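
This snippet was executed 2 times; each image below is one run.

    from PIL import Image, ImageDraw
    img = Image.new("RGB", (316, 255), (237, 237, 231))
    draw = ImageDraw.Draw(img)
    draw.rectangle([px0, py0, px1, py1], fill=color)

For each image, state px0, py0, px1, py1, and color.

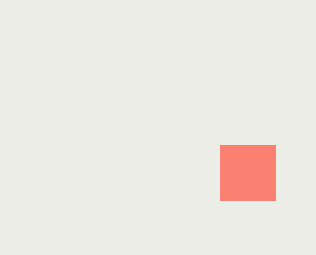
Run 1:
px0 = 220; py0 = 145; px1 = 275; py1 = 200; color = 'salmon'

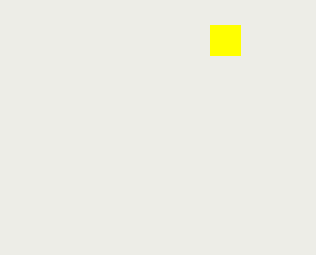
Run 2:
px0 = 210
py0 = 25
px1 = 240
py1 = 55
color = 'yellow'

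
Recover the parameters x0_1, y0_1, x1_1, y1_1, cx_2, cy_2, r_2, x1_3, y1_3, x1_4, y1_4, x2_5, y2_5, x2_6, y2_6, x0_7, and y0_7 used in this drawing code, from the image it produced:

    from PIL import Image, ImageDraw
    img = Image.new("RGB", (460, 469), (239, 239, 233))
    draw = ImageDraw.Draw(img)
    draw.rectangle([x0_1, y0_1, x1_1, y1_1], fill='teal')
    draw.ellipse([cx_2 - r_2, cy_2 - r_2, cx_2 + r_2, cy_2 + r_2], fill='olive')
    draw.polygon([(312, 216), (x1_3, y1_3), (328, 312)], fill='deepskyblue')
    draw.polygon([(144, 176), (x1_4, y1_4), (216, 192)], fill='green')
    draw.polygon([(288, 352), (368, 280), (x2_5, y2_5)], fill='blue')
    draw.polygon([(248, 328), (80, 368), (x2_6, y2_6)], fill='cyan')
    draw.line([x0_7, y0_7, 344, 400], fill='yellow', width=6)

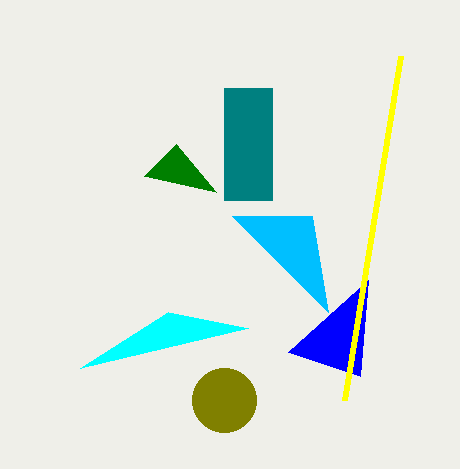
x0_1 = 224, y0_1 = 88, x1_1 = 272, y1_1 = 200, cx_2 = 224, cy_2 = 400, r_2 = 32, x1_3 = 232, y1_3 = 216, x1_4 = 176, y1_4 = 144, x2_5 = 360, y2_5 = 376, x2_6 = 168, y2_6 = 312, x0_7 = 400, y0_7 = 56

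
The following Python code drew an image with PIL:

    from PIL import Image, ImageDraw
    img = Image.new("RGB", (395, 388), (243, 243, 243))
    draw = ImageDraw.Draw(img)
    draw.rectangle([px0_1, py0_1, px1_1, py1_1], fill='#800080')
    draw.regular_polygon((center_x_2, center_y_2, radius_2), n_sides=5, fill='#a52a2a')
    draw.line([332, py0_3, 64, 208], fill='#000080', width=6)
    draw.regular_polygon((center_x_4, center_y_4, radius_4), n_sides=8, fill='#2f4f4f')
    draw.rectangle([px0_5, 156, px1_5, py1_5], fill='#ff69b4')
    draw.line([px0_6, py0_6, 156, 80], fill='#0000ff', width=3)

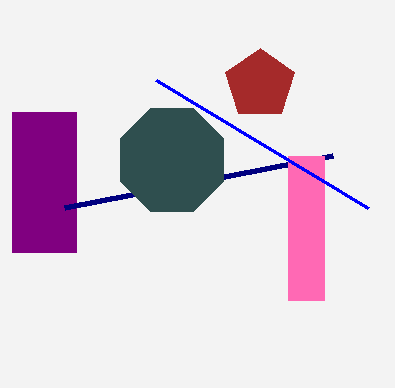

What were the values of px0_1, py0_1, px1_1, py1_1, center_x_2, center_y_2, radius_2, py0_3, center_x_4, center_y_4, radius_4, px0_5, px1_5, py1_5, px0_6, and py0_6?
px0_1 = 12, py0_1 = 112, px1_1 = 76, py1_1 = 252, center_x_2 = 260, center_y_2 = 84, radius_2 = 36, py0_3 = 156, center_x_4 = 172, center_y_4 = 160, radius_4 = 56, px0_5 = 288, px1_5 = 324, py1_5 = 300, px0_6 = 368, py0_6 = 208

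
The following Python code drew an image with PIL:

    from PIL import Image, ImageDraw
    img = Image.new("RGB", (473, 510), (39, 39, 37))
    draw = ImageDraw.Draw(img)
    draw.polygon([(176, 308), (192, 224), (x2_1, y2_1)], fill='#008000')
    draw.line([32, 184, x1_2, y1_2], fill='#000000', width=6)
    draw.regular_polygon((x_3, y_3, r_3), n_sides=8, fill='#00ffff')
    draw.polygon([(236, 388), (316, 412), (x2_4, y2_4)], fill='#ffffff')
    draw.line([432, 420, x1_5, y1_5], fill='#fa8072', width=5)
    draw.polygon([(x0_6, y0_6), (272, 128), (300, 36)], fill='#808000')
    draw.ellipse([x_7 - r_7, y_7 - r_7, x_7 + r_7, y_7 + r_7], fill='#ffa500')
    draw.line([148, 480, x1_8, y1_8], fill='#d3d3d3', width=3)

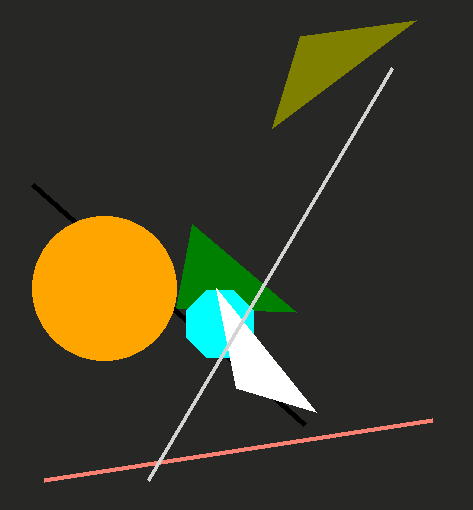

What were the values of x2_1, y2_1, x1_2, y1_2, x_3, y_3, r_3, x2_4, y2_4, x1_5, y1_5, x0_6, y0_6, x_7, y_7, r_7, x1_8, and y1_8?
x2_1 = 296, y2_1 = 312, x1_2 = 304, y1_2 = 424, x_3 = 220, y_3 = 324, r_3 = 36, x2_4 = 216, y2_4 = 288, x1_5 = 44, y1_5 = 480, x0_6 = 416, y0_6 = 20, x_7 = 104, y_7 = 288, r_7 = 72, x1_8 = 392, y1_8 = 68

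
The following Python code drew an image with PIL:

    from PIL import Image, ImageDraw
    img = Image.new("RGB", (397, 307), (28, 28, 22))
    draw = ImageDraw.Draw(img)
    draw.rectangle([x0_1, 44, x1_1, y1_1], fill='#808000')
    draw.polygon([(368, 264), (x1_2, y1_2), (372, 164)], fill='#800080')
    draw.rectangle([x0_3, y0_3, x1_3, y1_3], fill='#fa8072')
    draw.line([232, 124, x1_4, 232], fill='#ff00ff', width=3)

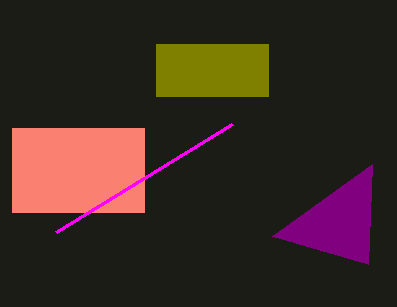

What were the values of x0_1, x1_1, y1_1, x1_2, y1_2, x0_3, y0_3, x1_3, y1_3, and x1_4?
x0_1 = 156, x1_1 = 268, y1_1 = 96, x1_2 = 272, y1_2 = 236, x0_3 = 12, y0_3 = 128, x1_3 = 144, y1_3 = 212, x1_4 = 56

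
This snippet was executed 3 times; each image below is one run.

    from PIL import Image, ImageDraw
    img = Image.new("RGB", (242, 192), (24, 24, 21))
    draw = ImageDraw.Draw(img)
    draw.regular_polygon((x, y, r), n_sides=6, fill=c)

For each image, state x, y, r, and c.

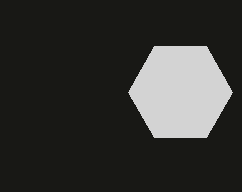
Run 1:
x = 180
y = 92
r = 52
c = 'lightgray'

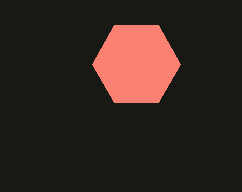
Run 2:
x = 136; y = 64; r = 44; c = 'salmon'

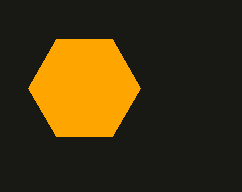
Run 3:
x = 84, y = 88, r = 56, c = 'orange'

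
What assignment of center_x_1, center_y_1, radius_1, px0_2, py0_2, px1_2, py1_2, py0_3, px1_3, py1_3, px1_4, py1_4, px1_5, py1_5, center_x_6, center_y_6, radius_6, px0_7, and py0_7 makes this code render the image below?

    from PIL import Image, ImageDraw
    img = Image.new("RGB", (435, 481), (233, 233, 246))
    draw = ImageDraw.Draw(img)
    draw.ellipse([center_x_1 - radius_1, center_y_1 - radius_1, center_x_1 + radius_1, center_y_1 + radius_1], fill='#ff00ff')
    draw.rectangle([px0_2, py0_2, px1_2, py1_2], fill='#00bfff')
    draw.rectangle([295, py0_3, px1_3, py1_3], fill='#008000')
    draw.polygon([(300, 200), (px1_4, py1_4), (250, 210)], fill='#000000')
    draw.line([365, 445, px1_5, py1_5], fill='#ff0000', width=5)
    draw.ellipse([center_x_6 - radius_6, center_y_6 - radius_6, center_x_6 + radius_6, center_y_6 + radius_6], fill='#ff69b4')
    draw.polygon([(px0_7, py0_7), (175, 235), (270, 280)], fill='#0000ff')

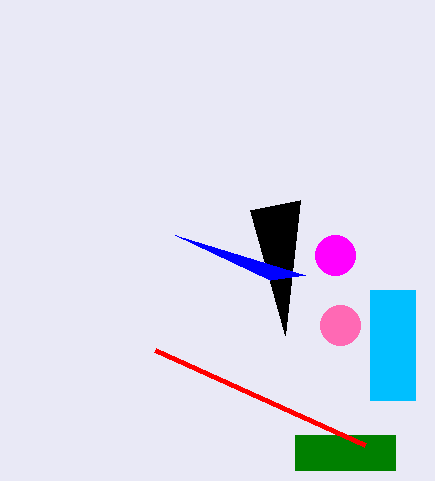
center_x_1 = 335
center_y_1 = 255
radius_1 = 20
px0_2 = 370
py0_2 = 290
px1_2 = 415
py1_2 = 400
py0_3 = 435
px1_3 = 395
py1_3 = 470
px1_4 = 285
py1_4 = 335
px1_5 = 155
py1_5 = 350
center_x_6 = 340
center_y_6 = 325
radius_6 = 20
px0_7 = 305
py0_7 = 275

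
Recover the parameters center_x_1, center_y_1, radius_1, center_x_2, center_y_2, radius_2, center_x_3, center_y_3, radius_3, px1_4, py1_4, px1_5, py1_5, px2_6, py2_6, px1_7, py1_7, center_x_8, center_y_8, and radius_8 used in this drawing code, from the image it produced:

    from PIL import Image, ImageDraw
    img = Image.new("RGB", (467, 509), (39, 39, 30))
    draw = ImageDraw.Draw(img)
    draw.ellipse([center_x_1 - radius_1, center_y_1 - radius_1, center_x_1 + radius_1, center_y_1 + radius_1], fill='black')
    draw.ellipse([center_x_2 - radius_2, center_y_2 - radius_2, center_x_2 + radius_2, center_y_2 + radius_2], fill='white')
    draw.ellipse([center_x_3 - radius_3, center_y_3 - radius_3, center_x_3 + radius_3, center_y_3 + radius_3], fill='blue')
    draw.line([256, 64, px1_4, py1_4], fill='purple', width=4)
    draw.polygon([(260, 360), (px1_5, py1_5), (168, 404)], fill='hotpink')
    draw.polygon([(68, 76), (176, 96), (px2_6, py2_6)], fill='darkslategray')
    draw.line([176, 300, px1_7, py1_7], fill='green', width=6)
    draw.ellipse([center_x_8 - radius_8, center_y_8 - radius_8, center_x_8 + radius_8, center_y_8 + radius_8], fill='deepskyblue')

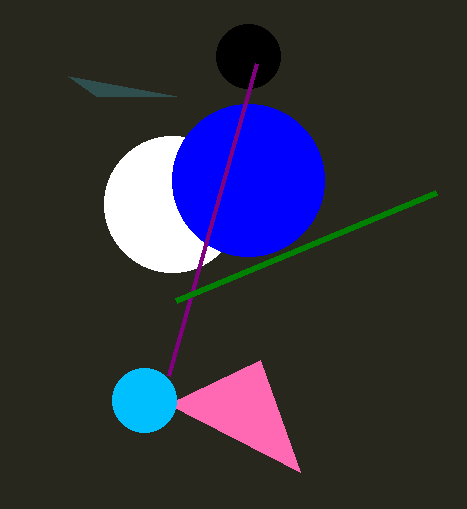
center_x_1 = 248; center_y_1 = 56; radius_1 = 32; center_x_2 = 172; center_y_2 = 204; radius_2 = 68; center_x_3 = 248; center_y_3 = 180; radius_3 = 76; px1_4 = 168; py1_4 = 376; px1_5 = 300; py1_5 = 472; px2_6 = 96; py2_6 = 96; px1_7 = 436; py1_7 = 192; center_x_8 = 144; center_y_8 = 400; radius_8 = 32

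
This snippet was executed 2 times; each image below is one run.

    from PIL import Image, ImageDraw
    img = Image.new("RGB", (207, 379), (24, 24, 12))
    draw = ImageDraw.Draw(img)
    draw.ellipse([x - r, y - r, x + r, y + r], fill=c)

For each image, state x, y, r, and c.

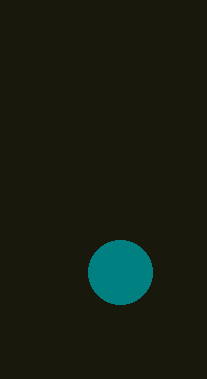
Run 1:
x = 120
y = 272
r = 32
c = 'teal'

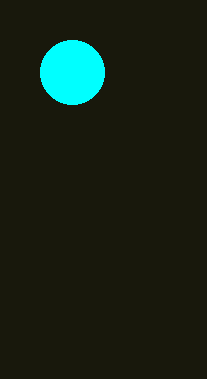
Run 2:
x = 72
y = 72
r = 32
c = 'cyan'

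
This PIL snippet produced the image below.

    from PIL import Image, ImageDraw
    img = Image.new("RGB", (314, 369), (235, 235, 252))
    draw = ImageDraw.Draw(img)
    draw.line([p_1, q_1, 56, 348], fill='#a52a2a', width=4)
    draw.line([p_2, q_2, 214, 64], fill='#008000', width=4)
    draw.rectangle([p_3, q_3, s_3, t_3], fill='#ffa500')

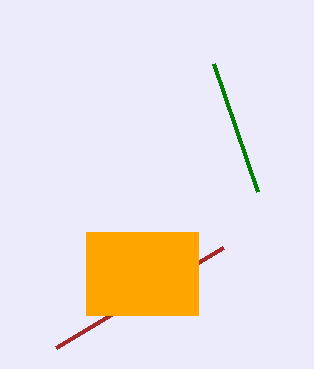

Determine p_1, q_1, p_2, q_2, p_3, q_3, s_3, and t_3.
p_1 = 223
q_1 = 248
p_2 = 258
q_2 = 192
p_3 = 86
q_3 = 232
s_3 = 198
t_3 = 315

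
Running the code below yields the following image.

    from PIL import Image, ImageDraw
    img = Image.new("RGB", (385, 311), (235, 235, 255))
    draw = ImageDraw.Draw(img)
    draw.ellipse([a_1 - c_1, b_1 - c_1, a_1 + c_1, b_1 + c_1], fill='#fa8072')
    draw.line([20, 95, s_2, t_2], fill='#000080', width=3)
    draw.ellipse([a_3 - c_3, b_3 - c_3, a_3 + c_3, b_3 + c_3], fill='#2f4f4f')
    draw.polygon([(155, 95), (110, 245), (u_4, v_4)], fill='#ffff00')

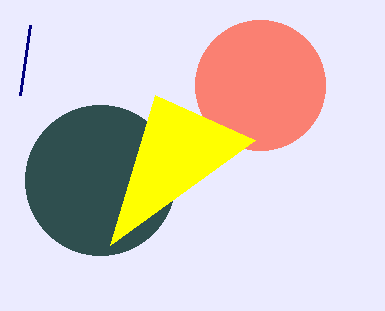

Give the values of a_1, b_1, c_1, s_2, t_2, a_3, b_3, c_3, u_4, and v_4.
a_1 = 260, b_1 = 85, c_1 = 65, s_2 = 30, t_2 = 25, a_3 = 100, b_3 = 180, c_3 = 75, u_4 = 255, v_4 = 140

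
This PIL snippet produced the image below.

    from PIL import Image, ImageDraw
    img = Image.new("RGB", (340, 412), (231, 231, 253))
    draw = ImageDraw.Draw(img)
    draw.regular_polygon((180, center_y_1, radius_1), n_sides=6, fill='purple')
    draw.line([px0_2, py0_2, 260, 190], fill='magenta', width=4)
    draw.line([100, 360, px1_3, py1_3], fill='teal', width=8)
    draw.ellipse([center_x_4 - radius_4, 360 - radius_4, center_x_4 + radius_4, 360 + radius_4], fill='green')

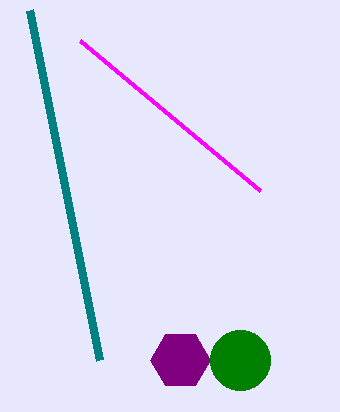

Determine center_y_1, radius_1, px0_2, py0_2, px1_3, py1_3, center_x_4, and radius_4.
center_y_1 = 360; radius_1 = 30; px0_2 = 80; py0_2 = 40; px1_3 = 30; py1_3 = 10; center_x_4 = 240; radius_4 = 30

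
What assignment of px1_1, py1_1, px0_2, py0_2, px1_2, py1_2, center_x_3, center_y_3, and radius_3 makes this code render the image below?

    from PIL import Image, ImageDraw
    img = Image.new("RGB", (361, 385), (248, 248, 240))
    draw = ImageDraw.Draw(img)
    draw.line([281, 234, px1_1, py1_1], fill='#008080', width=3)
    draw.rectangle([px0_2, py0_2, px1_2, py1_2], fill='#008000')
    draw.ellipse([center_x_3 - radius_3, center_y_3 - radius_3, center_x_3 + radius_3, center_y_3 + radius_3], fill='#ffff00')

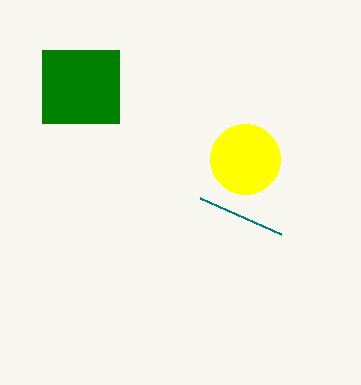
px1_1 = 200; py1_1 = 198; px0_2 = 42; py0_2 = 50; px1_2 = 119; py1_2 = 123; center_x_3 = 245; center_y_3 = 159; radius_3 = 35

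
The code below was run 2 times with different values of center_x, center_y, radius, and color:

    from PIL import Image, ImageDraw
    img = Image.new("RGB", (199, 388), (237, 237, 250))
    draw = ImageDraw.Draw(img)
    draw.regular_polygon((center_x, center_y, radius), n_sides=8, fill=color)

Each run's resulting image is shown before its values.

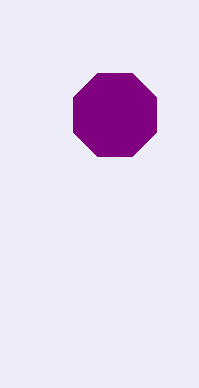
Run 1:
center_x = 115; center_y = 115; radius = 45; color = 'purple'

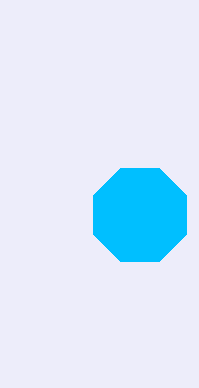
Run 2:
center_x = 140
center_y = 215
radius = 50
color = 'deepskyblue'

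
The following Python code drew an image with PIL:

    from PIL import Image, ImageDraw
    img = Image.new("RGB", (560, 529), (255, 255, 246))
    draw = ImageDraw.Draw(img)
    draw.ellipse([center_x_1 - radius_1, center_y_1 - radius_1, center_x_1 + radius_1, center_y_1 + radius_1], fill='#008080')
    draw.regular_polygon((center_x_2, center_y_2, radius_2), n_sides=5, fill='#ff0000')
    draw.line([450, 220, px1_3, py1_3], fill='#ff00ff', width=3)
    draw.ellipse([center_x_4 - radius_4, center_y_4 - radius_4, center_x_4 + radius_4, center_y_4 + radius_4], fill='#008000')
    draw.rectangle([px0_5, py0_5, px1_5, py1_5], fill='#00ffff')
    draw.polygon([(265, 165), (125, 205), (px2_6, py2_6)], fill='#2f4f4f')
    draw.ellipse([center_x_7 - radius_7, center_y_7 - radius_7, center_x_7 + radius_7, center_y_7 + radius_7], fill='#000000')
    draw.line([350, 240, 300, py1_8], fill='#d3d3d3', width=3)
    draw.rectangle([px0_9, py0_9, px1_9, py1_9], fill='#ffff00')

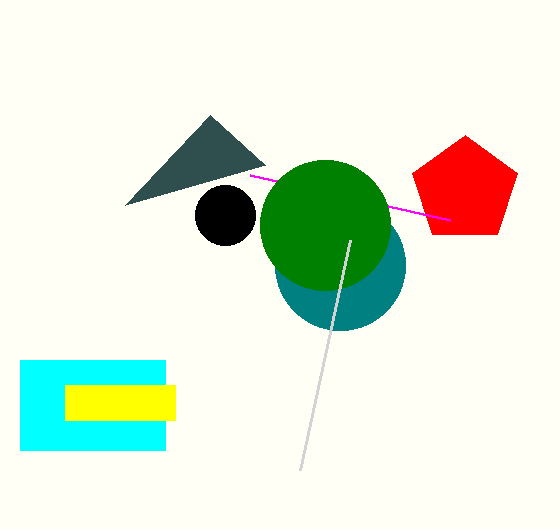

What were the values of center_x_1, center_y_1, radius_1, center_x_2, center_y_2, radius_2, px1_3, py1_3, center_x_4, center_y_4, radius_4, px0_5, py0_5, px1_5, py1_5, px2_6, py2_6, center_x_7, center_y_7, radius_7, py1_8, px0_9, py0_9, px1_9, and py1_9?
center_x_1 = 340
center_y_1 = 265
radius_1 = 65
center_x_2 = 465
center_y_2 = 190
radius_2 = 55
px1_3 = 250
py1_3 = 175
center_x_4 = 325
center_y_4 = 225
radius_4 = 65
px0_5 = 20
py0_5 = 360
px1_5 = 165
py1_5 = 450
px2_6 = 210
py2_6 = 115
center_x_7 = 225
center_y_7 = 215
radius_7 = 30
py1_8 = 470
px0_9 = 65
py0_9 = 385
px1_9 = 175
py1_9 = 420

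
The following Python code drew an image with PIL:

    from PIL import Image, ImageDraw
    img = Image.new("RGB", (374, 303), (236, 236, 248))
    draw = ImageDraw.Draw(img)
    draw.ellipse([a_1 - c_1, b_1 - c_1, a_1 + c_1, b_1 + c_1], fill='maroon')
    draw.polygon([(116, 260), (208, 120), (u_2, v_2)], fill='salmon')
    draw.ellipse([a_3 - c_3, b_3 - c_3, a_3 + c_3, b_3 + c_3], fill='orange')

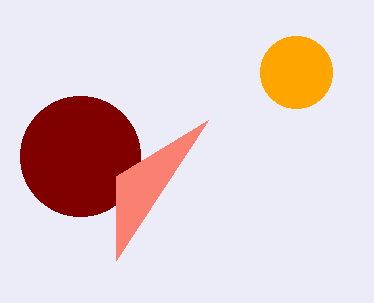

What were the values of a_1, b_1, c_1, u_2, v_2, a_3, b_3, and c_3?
a_1 = 80
b_1 = 156
c_1 = 60
u_2 = 116
v_2 = 176
a_3 = 296
b_3 = 72
c_3 = 36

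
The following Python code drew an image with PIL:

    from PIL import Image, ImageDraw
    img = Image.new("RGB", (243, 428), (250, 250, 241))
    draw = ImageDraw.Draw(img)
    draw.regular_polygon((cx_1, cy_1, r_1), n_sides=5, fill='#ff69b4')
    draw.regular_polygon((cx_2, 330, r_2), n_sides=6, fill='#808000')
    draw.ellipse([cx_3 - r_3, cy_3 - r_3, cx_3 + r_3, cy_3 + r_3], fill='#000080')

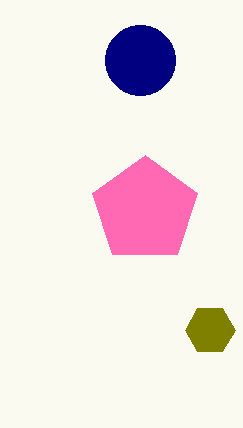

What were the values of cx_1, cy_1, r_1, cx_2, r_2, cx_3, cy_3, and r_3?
cx_1 = 145
cy_1 = 210
r_1 = 55
cx_2 = 210
r_2 = 25
cx_3 = 140
cy_3 = 60
r_3 = 35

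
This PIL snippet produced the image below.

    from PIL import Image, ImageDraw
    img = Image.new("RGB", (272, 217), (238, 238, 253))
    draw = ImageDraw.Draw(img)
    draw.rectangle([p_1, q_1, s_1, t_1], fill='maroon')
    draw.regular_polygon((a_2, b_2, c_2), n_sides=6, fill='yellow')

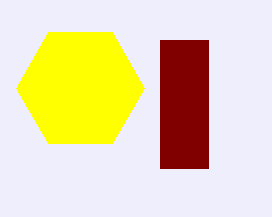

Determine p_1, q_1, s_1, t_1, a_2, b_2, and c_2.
p_1 = 160; q_1 = 40; s_1 = 208; t_1 = 168; a_2 = 80; b_2 = 88; c_2 = 64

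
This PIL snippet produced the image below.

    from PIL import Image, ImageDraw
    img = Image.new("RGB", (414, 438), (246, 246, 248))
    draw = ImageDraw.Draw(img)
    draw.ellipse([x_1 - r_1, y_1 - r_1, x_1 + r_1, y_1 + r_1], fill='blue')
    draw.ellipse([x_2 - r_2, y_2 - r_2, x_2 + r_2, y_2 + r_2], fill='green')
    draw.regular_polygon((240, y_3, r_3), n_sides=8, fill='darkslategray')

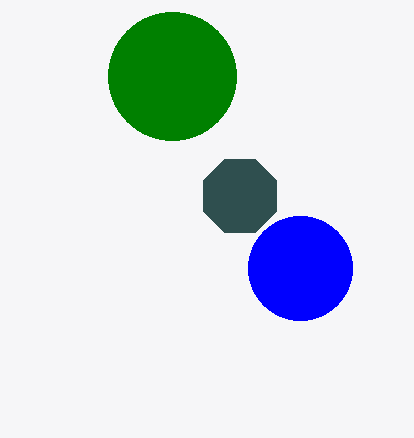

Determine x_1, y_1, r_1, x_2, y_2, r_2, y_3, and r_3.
x_1 = 300; y_1 = 268; r_1 = 52; x_2 = 172; y_2 = 76; r_2 = 64; y_3 = 196; r_3 = 40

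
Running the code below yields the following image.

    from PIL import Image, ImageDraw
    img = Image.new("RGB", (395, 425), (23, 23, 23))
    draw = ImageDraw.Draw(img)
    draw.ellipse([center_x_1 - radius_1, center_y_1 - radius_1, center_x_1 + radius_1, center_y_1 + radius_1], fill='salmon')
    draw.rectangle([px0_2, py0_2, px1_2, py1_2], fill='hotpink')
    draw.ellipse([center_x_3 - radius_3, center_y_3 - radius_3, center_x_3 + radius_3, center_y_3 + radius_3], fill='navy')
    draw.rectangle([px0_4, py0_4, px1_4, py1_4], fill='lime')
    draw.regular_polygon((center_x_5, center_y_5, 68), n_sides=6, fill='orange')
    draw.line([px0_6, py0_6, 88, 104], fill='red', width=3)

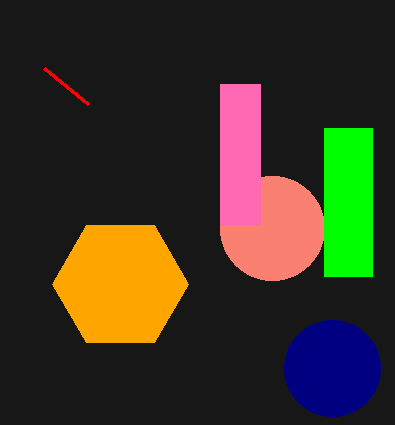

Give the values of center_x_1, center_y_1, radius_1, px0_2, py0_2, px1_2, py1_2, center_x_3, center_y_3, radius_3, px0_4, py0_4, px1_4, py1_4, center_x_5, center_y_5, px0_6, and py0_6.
center_x_1 = 272; center_y_1 = 228; radius_1 = 52; px0_2 = 220; py0_2 = 84; px1_2 = 260; py1_2 = 224; center_x_3 = 332; center_y_3 = 368; radius_3 = 48; px0_4 = 324; py0_4 = 128; px1_4 = 372; py1_4 = 276; center_x_5 = 120; center_y_5 = 284; px0_6 = 44; py0_6 = 68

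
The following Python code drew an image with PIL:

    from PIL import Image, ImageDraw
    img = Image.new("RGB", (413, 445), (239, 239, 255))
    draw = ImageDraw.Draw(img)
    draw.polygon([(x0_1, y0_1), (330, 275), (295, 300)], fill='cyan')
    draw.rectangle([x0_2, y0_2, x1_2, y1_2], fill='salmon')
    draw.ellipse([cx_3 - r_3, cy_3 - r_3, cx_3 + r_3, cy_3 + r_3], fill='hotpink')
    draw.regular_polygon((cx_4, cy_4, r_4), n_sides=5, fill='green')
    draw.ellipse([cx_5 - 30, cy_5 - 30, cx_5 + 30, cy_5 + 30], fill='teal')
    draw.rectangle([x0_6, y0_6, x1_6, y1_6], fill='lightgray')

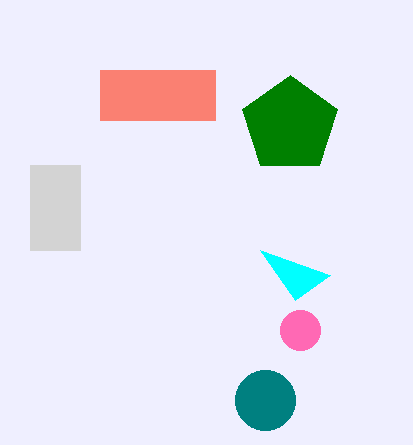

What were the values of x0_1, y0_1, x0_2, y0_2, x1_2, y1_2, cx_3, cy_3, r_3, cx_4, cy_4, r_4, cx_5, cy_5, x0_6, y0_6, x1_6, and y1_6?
x0_1 = 260, y0_1 = 250, x0_2 = 100, y0_2 = 70, x1_2 = 215, y1_2 = 120, cx_3 = 300, cy_3 = 330, r_3 = 20, cx_4 = 290, cy_4 = 125, r_4 = 50, cx_5 = 265, cy_5 = 400, x0_6 = 30, y0_6 = 165, x1_6 = 80, y1_6 = 250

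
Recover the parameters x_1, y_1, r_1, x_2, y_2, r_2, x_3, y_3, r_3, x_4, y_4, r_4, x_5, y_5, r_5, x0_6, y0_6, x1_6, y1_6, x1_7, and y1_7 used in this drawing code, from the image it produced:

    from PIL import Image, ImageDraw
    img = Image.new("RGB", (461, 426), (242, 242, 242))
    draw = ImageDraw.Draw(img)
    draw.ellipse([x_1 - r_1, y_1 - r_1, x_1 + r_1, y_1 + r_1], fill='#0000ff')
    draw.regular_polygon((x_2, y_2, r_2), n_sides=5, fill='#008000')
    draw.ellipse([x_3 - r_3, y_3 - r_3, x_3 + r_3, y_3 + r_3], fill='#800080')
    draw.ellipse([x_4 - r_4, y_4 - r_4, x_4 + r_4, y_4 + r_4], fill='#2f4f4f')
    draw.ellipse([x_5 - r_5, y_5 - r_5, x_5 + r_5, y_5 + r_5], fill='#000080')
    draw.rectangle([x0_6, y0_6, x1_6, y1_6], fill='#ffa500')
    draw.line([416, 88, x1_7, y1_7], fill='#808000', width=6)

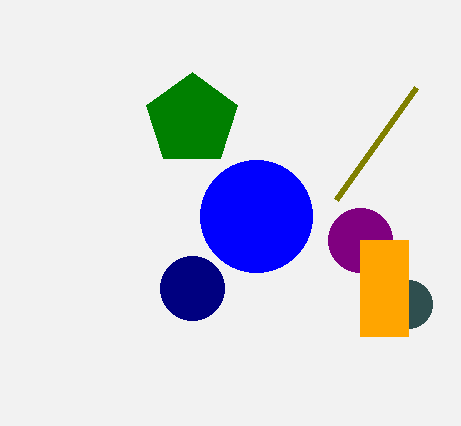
x_1 = 256; y_1 = 216; r_1 = 56; x_2 = 192; y_2 = 120; r_2 = 48; x_3 = 360; y_3 = 240; r_3 = 32; x_4 = 408; y_4 = 304; r_4 = 24; x_5 = 192; y_5 = 288; r_5 = 32; x0_6 = 360; y0_6 = 240; x1_6 = 408; y1_6 = 336; x1_7 = 336; y1_7 = 200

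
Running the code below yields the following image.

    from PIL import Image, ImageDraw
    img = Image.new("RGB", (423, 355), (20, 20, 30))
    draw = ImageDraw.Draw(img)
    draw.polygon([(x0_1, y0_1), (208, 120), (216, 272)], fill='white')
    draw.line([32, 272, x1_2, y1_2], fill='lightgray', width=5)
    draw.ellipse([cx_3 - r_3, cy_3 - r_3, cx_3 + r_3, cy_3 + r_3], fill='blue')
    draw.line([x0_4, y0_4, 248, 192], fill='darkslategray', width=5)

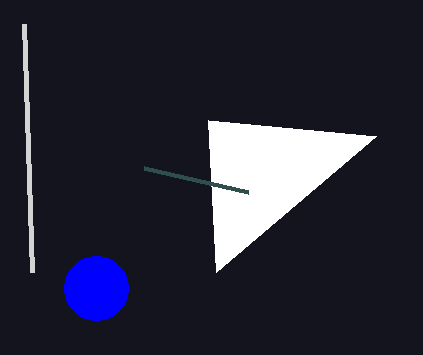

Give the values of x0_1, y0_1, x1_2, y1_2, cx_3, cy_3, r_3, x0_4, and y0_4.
x0_1 = 376
y0_1 = 136
x1_2 = 24
y1_2 = 24
cx_3 = 96
cy_3 = 288
r_3 = 32
x0_4 = 144
y0_4 = 168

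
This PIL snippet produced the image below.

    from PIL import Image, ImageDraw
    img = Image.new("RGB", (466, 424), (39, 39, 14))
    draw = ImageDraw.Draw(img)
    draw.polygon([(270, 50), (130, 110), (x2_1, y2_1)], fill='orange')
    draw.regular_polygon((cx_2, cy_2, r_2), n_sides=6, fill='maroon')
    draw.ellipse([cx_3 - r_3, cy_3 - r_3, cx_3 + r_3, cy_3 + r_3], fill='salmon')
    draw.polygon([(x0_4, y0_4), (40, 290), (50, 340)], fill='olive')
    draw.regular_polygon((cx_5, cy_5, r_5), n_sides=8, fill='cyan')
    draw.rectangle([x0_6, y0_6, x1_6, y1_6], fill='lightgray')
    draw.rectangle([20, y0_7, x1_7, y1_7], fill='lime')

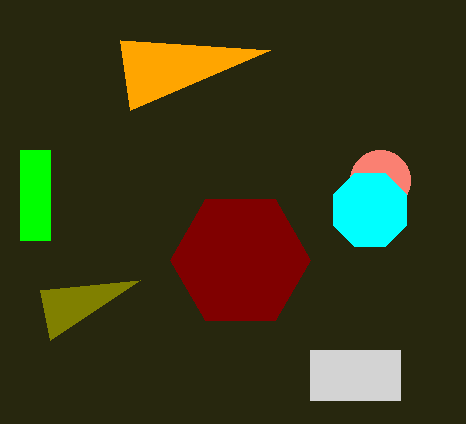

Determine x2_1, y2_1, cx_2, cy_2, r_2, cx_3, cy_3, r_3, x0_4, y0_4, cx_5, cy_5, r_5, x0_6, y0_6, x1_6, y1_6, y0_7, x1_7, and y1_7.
x2_1 = 120; y2_1 = 40; cx_2 = 240; cy_2 = 260; r_2 = 70; cx_3 = 380; cy_3 = 180; r_3 = 30; x0_4 = 140; y0_4 = 280; cx_5 = 370; cy_5 = 210; r_5 = 40; x0_6 = 310; y0_6 = 350; x1_6 = 400; y1_6 = 400; y0_7 = 150; x1_7 = 50; y1_7 = 240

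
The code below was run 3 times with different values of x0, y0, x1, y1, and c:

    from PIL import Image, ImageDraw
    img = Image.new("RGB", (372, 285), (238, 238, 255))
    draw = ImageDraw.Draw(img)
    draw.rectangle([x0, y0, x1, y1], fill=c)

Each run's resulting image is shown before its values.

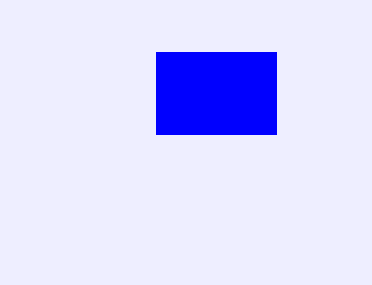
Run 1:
x0 = 156; y0 = 52; x1 = 276; y1 = 134; c = 'blue'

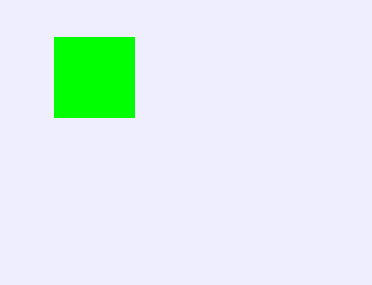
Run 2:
x0 = 54
y0 = 37
x1 = 134
y1 = 117
c = 'lime'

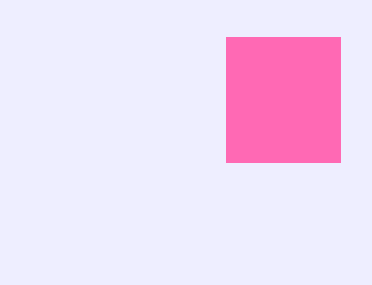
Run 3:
x0 = 226
y0 = 37
x1 = 340
y1 = 162
c = 'hotpink'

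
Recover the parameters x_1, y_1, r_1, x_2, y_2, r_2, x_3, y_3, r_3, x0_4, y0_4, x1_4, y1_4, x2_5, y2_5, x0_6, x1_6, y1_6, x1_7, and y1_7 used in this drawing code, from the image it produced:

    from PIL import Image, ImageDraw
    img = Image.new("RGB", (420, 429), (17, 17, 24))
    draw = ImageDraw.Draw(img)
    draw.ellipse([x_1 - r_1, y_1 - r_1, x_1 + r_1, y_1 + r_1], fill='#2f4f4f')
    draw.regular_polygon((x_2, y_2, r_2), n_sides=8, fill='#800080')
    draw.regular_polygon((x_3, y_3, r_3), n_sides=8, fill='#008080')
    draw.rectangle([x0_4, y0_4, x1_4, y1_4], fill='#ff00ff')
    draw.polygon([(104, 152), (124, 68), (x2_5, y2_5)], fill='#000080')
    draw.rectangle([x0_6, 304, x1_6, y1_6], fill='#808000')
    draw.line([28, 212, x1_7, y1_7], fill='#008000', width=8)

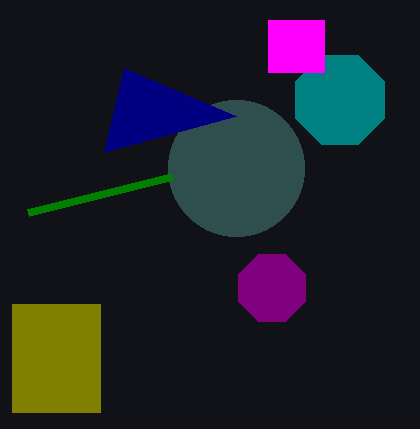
x_1 = 236
y_1 = 168
r_1 = 68
x_2 = 272
y_2 = 288
r_2 = 36
x_3 = 340
y_3 = 100
r_3 = 48
x0_4 = 268
y0_4 = 20
x1_4 = 324
y1_4 = 72
x2_5 = 236
y2_5 = 116
x0_6 = 12
x1_6 = 100
y1_6 = 412
x1_7 = 172
y1_7 = 176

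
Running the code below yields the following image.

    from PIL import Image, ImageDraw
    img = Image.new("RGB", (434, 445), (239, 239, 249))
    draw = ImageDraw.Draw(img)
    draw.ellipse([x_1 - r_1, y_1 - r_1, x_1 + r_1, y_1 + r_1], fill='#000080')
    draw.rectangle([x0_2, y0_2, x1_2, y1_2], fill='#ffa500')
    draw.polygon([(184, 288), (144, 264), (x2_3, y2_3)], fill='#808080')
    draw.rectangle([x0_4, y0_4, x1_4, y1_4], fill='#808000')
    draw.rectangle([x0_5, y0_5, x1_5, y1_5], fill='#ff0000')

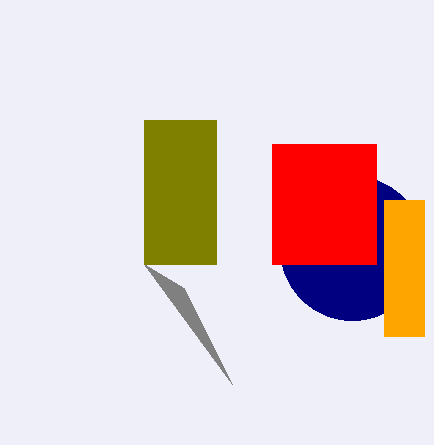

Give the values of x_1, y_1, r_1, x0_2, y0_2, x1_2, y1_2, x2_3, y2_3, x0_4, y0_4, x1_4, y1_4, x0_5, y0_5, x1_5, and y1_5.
x_1 = 352
y_1 = 248
r_1 = 72
x0_2 = 384
y0_2 = 200
x1_2 = 424
y1_2 = 336
x2_3 = 232
y2_3 = 384
x0_4 = 144
y0_4 = 120
x1_4 = 216
y1_4 = 264
x0_5 = 272
y0_5 = 144
x1_5 = 376
y1_5 = 264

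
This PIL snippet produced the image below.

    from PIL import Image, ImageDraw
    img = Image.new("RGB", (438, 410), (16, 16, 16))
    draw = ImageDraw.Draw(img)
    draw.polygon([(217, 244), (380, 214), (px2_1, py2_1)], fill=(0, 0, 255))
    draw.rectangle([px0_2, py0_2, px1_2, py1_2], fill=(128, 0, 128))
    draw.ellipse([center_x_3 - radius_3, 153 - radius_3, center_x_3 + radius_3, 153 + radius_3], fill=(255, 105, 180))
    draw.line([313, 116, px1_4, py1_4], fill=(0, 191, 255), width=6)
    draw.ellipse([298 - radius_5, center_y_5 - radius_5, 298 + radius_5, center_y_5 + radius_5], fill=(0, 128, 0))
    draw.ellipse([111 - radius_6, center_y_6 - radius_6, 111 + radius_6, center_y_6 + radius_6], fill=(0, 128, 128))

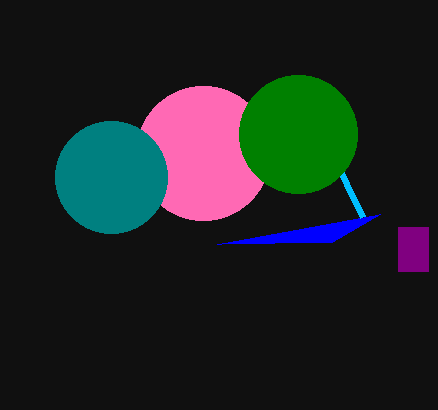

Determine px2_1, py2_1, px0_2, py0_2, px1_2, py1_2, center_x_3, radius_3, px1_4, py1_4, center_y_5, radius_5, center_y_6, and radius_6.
px2_1 = 332, py2_1 = 242, px0_2 = 398, py0_2 = 227, px1_2 = 428, py1_2 = 271, center_x_3 = 203, radius_3 = 67, px1_4 = 362, py1_4 = 217, center_y_5 = 134, radius_5 = 59, center_y_6 = 177, radius_6 = 56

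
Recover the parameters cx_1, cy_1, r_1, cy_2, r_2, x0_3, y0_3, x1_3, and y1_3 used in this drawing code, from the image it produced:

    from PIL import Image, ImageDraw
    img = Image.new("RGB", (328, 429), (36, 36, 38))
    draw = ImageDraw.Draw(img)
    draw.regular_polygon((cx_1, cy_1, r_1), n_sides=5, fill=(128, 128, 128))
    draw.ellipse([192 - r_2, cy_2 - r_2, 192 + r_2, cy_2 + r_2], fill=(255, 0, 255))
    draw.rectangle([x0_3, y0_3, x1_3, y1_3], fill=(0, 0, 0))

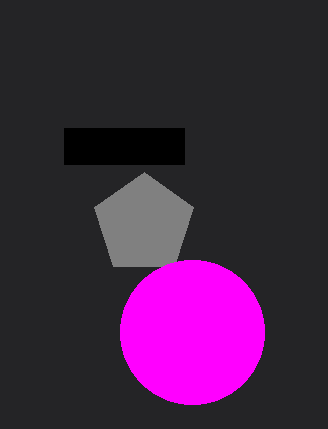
cx_1 = 144; cy_1 = 224; r_1 = 52; cy_2 = 332; r_2 = 72; x0_3 = 64; y0_3 = 128; x1_3 = 184; y1_3 = 164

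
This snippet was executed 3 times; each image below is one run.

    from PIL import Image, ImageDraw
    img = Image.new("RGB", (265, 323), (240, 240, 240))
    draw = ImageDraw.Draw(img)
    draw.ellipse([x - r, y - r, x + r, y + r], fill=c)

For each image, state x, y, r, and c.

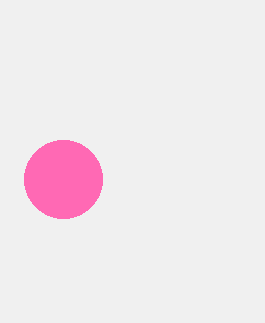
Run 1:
x = 63
y = 179
r = 39
c = 'hotpink'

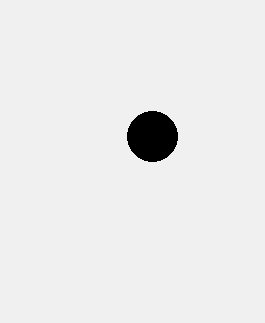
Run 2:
x = 152, y = 136, r = 25, c = 'black'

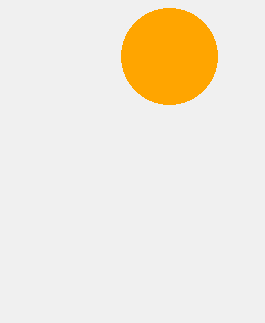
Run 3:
x = 169, y = 56, r = 48, c = 'orange'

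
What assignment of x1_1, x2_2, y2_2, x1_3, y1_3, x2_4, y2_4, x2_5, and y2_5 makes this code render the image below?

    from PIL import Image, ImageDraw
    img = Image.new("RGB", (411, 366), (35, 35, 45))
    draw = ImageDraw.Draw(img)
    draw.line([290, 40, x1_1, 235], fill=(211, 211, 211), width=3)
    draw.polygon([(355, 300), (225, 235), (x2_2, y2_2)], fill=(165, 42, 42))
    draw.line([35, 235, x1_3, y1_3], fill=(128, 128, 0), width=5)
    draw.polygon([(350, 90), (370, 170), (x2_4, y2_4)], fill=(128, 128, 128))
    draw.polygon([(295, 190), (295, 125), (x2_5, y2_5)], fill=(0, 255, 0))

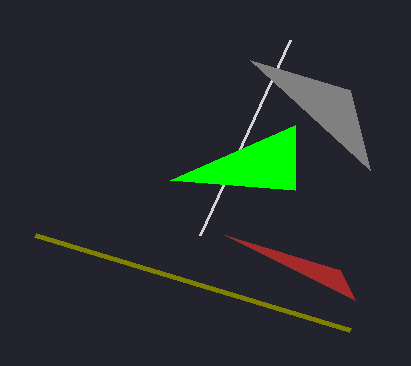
x1_1 = 200
x2_2 = 340
y2_2 = 270
x1_3 = 350
y1_3 = 330
x2_4 = 250
y2_4 = 60
x2_5 = 170
y2_5 = 180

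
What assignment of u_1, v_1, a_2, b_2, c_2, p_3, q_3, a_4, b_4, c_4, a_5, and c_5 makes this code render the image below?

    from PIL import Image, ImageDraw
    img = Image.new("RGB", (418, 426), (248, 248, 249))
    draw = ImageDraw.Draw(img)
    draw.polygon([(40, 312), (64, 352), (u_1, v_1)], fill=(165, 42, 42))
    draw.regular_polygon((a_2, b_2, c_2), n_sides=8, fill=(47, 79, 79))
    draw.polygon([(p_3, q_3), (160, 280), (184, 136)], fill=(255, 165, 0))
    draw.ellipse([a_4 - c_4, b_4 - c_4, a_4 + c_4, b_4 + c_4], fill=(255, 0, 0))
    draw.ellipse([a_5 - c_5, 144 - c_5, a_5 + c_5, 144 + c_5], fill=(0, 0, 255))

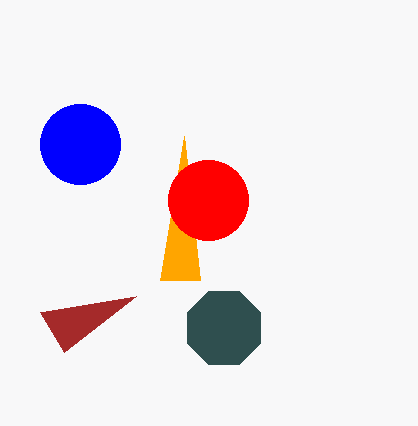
u_1 = 136
v_1 = 296
a_2 = 224
b_2 = 328
c_2 = 40
p_3 = 200
q_3 = 280
a_4 = 208
b_4 = 200
c_4 = 40
a_5 = 80
c_5 = 40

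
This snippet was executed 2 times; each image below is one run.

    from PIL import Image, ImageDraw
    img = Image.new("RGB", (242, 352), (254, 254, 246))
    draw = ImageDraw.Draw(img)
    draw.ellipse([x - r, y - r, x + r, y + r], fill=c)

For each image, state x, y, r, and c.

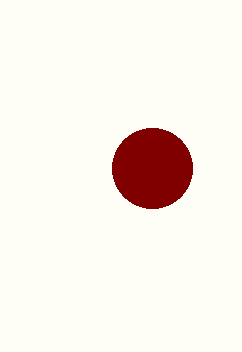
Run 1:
x = 152
y = 168
r = 40
c = 'maroon'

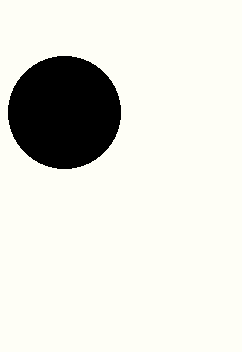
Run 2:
x = 64, y = 112, r = 56, c = 'black'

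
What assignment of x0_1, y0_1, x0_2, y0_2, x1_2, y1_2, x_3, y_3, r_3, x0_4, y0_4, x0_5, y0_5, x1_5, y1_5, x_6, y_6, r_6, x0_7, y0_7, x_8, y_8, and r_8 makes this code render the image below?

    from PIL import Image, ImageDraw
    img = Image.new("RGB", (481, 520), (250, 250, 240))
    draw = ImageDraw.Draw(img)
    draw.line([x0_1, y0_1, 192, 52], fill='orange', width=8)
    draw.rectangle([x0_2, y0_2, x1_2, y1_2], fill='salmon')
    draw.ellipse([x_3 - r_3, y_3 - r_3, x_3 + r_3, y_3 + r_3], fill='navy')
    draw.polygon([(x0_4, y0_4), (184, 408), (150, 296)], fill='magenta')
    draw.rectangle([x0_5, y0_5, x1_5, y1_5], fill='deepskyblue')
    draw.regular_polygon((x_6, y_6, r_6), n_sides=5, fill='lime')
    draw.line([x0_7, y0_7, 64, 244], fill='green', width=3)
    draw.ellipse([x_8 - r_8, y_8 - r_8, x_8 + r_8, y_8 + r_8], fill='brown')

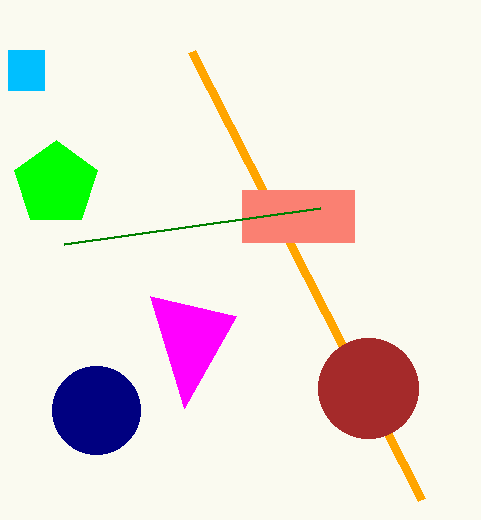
x0_1 = 422
y0_1 = 500
x0_2 = 242
y0_2 = 190
x1_2 = 354
y1_2 = 242
x_3 = 96
y_3 = 410
r_3 = 44
x0_4 = 236
y0_4 = 316
x0_5 = 8
y0_5 = 50
x1_5 = 44
y1_5 = 90
x_6 = 56
y_6 = 184
r_6 = 44
x0_7 = 320
y0_7 = 208
x_8 = 368
y_8 = 388
r_8 = 50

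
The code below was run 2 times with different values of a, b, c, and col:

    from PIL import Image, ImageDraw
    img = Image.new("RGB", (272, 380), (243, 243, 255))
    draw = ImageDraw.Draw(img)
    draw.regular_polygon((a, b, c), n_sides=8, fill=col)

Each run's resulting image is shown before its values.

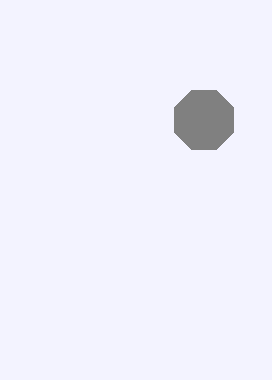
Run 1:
a = 204
b = 120
c = 32
col = 'gray'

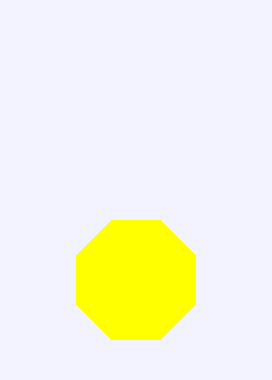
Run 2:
a = 136; b = 280; c = 64; col = 'yellow'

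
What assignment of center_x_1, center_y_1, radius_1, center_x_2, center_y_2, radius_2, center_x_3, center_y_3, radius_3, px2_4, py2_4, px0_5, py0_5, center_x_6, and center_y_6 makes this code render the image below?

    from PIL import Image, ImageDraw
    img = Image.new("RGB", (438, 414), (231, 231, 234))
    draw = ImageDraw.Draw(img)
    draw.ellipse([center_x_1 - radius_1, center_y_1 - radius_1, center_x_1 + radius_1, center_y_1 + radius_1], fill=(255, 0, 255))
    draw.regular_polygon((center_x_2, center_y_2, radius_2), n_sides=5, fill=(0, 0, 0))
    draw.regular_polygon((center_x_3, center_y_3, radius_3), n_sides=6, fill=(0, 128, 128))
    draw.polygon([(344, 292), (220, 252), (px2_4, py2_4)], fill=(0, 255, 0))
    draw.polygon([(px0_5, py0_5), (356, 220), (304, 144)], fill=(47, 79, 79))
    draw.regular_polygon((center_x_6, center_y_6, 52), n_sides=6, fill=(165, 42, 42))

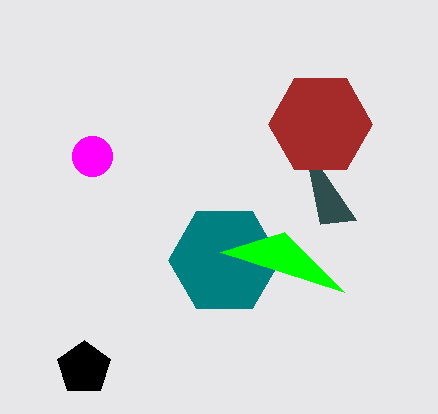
center_x_1 = 92, center_y_1 = 156, radius_1 = 20, center_x_2 = 84, center_y_2 = 368, radius_2 = 28, center_x_3 = 224, center_y_3 = 260, radius_3 = 56, px2_4 = 284, py2_4 = 232, px0_5 = 320, py0_5 = 224, center_x_6 = 320, center_y_6 = 124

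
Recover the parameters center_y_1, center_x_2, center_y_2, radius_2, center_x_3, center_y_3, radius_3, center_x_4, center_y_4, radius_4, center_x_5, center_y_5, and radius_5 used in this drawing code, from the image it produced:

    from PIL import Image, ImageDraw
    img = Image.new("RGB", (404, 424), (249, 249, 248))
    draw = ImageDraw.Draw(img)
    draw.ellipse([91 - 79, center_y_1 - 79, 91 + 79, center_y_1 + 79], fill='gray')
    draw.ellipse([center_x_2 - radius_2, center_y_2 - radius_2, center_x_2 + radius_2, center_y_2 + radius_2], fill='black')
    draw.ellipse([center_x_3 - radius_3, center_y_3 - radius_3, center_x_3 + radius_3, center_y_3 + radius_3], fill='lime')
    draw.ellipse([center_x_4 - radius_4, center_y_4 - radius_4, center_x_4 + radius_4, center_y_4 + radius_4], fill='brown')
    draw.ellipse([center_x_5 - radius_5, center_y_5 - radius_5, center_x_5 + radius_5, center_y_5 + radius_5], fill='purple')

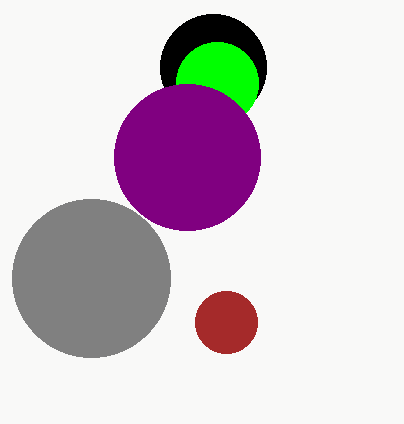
center_y_1 = 278, center_x_2 = 213, center_y_2 = 67, radius_2 = 53, center_x_3 = 217, center_y_3 = 83, radius_3 = 41, center_x_4 = 226, center_y_4 = 322, radius_4 = 31, center_x_5 = 187, center_y_5 = 157, radius_5 = 73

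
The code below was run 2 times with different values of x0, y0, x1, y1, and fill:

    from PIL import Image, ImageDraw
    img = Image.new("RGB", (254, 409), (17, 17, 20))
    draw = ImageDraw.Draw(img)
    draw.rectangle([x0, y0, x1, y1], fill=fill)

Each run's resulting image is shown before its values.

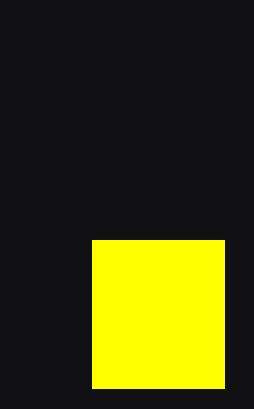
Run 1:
x0 = 92, y0 = 240, x1 = 224, y1 = 388, fill = 'yellow'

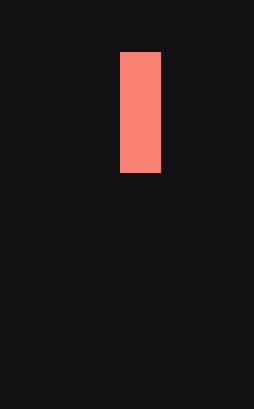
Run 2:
x0 = 120, y0 = 52, x1 = 160, y1 = 172, fill = 'salmon'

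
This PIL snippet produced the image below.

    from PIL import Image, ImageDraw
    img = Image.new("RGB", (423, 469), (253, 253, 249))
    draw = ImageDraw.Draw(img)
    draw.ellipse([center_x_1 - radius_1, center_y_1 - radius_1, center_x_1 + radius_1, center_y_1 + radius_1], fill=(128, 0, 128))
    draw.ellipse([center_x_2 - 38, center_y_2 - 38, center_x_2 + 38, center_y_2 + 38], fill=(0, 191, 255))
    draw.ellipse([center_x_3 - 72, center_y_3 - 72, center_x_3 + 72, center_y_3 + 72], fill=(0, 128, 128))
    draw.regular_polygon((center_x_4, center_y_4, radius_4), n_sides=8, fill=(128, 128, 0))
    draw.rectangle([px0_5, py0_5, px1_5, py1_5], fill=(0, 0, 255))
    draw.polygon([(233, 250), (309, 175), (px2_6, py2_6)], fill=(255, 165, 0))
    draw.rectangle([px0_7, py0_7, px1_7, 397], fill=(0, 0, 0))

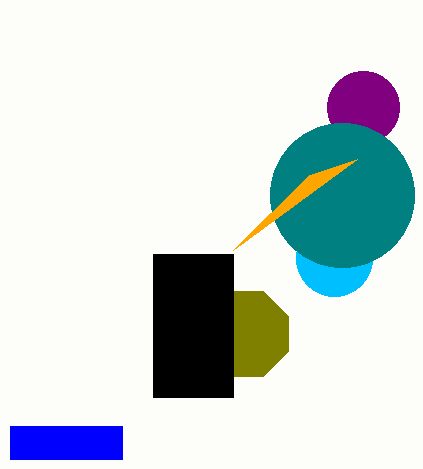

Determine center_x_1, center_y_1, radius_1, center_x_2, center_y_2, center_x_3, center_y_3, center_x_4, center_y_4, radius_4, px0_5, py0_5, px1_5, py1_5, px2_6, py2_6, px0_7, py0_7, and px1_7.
center_x_1 = 363
center_y_1 = 107
radius_1 = 36
center_x_2 = 334
center_y_2 = 258
center_x_3 = 342
center_y_3 = 195
center_x_4 = 246
center_y_4 = 334
radius_4 = 46
px0_5 = 10
py0_5 = 426
px1_5 = 122
py1_5 = 459
px2_6 = 357
py2_6 = 159
px0_7 = 153
py0_7 = 254
px1_7 = 233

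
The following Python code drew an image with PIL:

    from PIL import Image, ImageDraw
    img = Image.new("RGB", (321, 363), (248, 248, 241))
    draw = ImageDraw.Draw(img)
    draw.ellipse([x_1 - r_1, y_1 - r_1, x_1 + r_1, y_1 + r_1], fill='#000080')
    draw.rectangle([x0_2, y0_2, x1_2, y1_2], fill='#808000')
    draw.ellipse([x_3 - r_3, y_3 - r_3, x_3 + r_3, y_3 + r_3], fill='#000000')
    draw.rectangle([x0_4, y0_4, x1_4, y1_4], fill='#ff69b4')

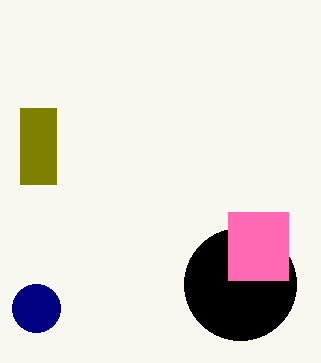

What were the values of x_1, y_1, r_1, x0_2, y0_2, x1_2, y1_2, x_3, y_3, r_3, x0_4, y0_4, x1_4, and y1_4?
x_1 = 36; y_1 = 308; r_1 = 24; x0_2 = 20; y0_2 = 108; x1_2 = 56; y1_2 = 184; x_3 = 240; y_3 = 284; r_3 = 56; x0_4 = 228; y0_4 = 212; x1_4 = 288; y1_4 = 280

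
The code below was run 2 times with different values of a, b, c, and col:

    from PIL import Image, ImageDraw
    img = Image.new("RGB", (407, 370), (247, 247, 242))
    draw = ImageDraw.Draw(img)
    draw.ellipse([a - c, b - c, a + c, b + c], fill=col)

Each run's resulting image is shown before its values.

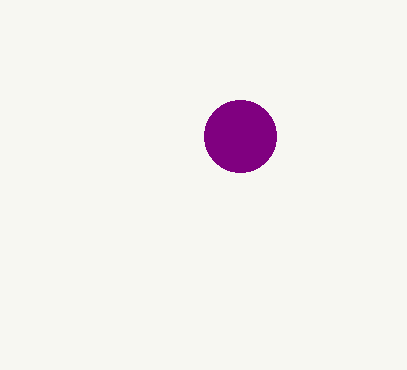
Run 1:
a = 240, b = 136, c = 36, col = 'purple'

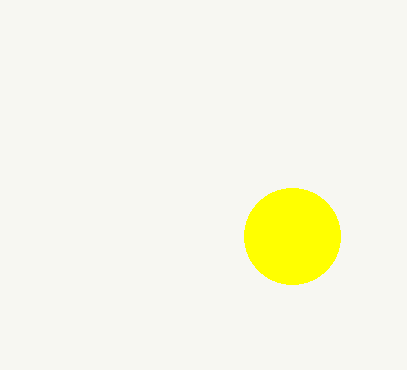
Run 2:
a = 292; b = 236; c = 48; col = 'yellow'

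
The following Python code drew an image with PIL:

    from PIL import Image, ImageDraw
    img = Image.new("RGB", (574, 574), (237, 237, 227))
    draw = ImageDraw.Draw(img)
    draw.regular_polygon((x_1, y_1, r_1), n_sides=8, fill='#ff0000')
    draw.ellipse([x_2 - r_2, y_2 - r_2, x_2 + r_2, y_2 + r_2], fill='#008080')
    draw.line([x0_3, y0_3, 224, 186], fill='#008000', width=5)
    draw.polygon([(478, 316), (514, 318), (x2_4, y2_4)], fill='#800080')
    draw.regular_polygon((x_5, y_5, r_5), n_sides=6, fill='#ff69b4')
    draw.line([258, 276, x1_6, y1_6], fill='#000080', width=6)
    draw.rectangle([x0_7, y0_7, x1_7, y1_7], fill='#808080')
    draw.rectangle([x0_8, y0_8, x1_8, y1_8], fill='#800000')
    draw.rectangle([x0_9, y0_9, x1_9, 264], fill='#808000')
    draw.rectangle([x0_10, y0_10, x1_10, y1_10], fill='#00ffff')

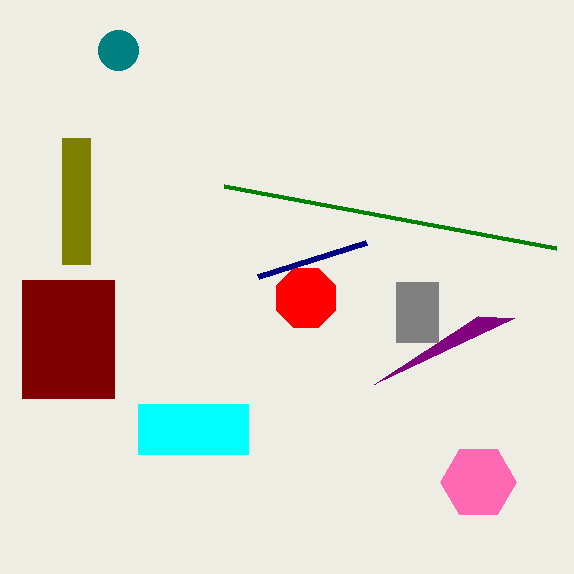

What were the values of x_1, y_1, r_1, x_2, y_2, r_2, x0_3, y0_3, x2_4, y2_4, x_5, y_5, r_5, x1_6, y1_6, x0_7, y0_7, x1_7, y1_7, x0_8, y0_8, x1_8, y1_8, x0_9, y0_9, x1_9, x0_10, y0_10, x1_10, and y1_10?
x_1 = 306, y_1 = 298, r_1 = 32, x_2 = 118, y_2 = 50, r_2 = 20, x0_3 = 556, y0_3 = 248, x2_4 = 374, y2_4 = 384, x_5 = 478, y_5 = 482, r_5 = 38, x1_6 = 366, y1_6 = 242, x0_7 = 396, y0_7 = 282, x1_7 = 438, y1_7 = 342, x0_8 = 22, y0_8 = 280, x1_8 = 114, y1_8 = 398, x0_9 = 62, y0_9 = 138, x1_9 = 90, x0_10 = 138, y0_10 = 404, x1_10 = 248, y1_10 = 454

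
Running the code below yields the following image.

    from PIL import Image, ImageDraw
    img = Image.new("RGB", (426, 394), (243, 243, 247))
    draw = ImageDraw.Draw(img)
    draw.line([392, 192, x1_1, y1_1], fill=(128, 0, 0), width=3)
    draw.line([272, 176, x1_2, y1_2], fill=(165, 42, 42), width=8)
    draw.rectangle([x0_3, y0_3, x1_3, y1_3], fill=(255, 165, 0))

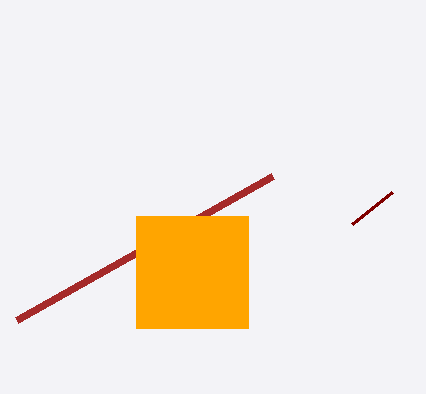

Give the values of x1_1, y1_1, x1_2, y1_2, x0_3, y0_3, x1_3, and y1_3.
x1_1 = 352; y1_1 = 224; x1_2 = 16; y1_2 = 320; x0_3 = 136; y0_3 = 216; x1_3 = 248; y1_3 = 328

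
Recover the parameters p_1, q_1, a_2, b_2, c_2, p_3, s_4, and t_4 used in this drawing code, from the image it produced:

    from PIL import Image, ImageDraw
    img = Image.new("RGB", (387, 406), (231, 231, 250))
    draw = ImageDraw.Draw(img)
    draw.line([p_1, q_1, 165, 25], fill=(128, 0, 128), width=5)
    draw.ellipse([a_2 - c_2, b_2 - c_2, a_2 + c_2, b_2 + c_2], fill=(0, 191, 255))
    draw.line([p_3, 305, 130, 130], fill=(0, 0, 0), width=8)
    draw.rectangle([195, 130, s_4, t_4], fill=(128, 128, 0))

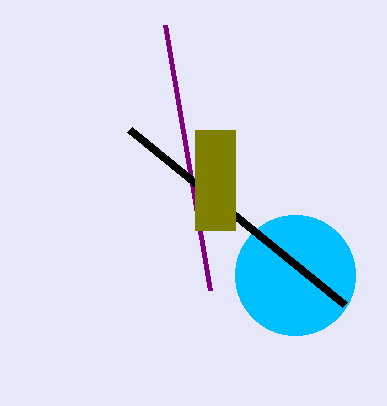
p_1 = 210
q_1 = 290
a_2 = 295
b_2 = 275
c_2 = 60
p_3 = 345
s_4 = 235
t_4 = 230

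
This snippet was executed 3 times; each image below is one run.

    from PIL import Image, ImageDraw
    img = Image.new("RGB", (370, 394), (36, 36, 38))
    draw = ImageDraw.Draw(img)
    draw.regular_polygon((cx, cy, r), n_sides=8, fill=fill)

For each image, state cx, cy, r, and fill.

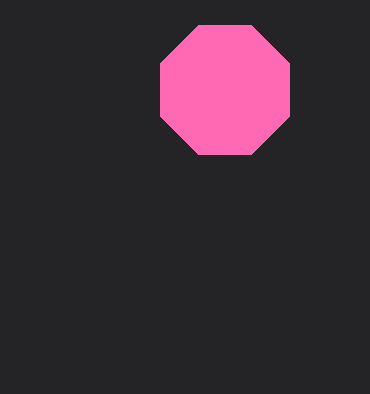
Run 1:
cx = 225; cy = 90; r = 70; fill = 'hotpink'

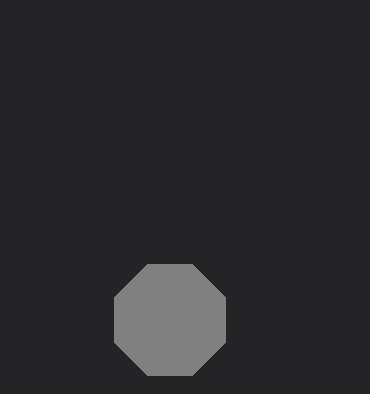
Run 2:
cx = 170, cy = 320, r = 60, fill = 'gray'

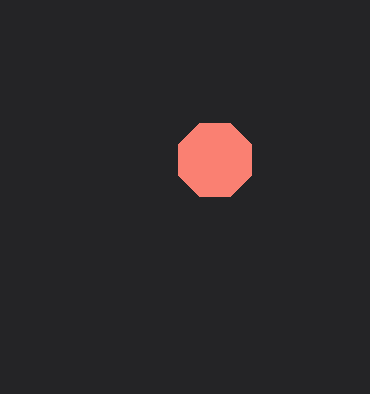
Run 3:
cx = 215, cy = 160, r = 40, fill = 'salmon'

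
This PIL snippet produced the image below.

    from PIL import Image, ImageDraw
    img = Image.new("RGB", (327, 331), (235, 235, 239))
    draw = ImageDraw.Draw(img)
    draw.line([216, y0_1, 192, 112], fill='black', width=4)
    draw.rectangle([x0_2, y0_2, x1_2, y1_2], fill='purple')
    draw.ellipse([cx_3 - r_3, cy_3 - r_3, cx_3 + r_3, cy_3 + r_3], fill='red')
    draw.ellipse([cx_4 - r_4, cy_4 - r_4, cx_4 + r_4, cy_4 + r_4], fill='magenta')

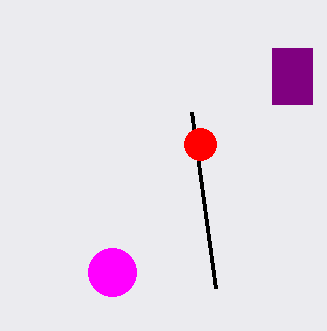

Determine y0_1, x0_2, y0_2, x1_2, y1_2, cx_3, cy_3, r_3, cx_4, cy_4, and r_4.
y0_1 = 288; x0_2 = 272; y0_2 = 48; x1_2 = 312; y1_2 = 104; cx_3 = 200; cy_3 = 144; r_3 = 16; cx_4 = 112; cy_4 = 272; r_4 = 24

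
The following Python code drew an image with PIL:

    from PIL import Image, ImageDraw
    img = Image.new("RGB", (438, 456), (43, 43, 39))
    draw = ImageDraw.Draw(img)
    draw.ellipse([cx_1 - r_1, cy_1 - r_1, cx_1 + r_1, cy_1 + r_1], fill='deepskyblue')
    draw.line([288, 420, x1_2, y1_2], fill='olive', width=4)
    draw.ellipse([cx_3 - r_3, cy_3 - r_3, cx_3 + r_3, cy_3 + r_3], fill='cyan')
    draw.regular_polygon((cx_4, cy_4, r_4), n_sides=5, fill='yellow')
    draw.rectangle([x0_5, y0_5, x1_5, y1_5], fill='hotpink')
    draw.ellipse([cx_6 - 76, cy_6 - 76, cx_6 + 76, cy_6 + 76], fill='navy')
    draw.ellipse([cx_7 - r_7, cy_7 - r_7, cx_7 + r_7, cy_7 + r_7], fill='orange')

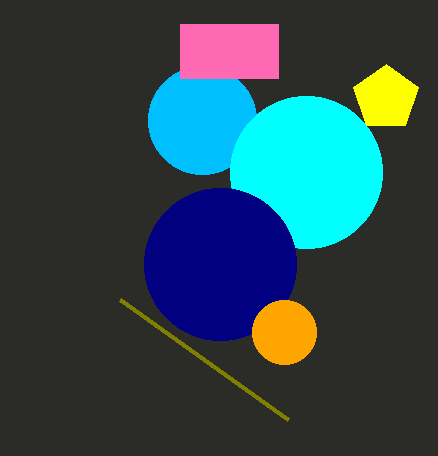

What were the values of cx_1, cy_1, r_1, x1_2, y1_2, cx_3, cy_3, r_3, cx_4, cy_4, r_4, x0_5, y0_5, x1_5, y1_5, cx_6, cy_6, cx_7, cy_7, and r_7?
cx_1 = 202, cy_1 = 120, r_1 = 54, x1_2 = 120, y1_2 = 300, cx_3 = 306, cy_3 = 172, r_3 = 76, cx_4 = 386, cy_4 = 98, r_4 = 34, x0_5 = 180, y0_5 = 24, x1_5 = 278, y1_5 = 78, cx_6 = 220, cy_6 = 264, cx_7 = 284, cy_7 = 332, r_7 = 32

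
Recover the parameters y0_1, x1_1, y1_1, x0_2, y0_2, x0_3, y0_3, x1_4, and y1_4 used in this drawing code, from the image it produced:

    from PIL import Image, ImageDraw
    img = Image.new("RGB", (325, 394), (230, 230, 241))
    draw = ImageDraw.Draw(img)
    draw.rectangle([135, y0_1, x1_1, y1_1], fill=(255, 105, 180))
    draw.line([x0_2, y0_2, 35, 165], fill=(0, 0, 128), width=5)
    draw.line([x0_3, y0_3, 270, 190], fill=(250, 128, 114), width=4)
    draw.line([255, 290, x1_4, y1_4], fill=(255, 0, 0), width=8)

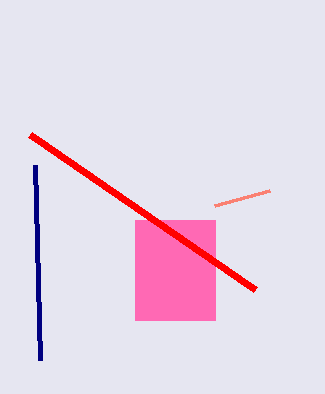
y0_1 = 220, x1_1 = 215, y1_1 = 320, x0_2 = 40, y0_2 = 360, x0_3 = 215, y0_3 = 205, x1_4 = 30, y1_4 = 135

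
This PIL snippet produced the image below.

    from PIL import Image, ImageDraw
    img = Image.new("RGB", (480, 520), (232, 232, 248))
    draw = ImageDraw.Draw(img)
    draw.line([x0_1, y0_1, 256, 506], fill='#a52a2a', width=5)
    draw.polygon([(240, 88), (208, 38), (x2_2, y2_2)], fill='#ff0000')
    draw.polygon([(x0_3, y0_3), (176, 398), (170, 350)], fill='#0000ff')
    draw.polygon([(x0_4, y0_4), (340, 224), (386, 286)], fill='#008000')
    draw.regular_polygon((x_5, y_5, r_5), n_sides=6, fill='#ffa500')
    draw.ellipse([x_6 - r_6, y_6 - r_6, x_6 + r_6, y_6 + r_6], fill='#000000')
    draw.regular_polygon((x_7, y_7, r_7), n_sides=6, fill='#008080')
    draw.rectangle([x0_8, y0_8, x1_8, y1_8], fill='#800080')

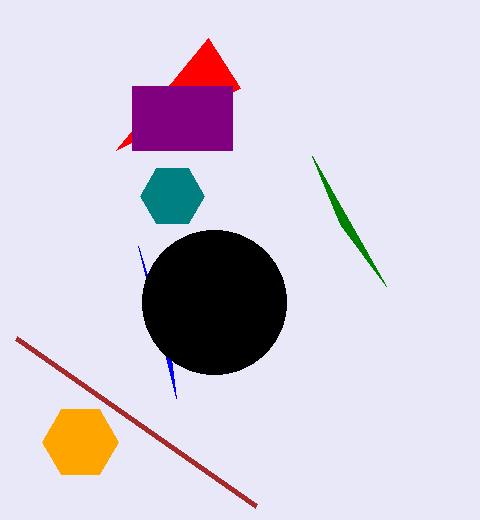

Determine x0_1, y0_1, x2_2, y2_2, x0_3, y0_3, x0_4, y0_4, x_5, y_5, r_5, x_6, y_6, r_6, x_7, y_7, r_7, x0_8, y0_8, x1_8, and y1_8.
x0_1 = 16, y0_1 = 338, x2_2 = 116, y2_2 = 150, x0_3 = 138, y0_3 = 246, x0_4 = 312, y0_4 = 156, x_5 = 80, y_5 = 442, r_5 = 38, x_6 = 214, y_6 = 302, r_6 = 72, x_7 = 172, y_7 = 196, r_7 = 32, x0_8 = 132, y0_8 = 86, x1_8 = 232, y1_8 = 150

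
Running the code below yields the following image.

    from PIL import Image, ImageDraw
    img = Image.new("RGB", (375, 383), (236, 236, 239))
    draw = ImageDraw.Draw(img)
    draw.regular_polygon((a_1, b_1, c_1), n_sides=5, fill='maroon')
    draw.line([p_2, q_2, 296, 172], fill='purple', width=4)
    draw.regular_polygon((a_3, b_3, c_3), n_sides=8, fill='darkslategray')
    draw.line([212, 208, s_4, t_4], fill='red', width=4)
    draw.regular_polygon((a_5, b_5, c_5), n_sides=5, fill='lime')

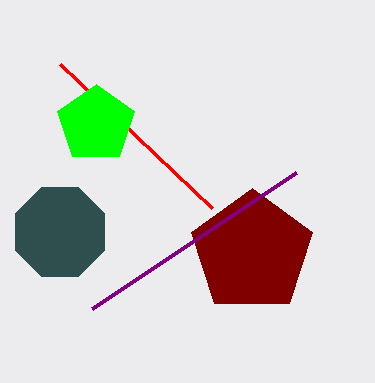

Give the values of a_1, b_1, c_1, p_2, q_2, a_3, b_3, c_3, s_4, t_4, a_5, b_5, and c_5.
a_1 = 252
b_1 = 252
c_1 = 64
p_2 = 92
q_2 = 308
a_3 = 60
b_3 = 232
c_3 = 48
s_4 = 60
t_4 = 64
a_5 = 96
b_5 = 124
c_5 = 40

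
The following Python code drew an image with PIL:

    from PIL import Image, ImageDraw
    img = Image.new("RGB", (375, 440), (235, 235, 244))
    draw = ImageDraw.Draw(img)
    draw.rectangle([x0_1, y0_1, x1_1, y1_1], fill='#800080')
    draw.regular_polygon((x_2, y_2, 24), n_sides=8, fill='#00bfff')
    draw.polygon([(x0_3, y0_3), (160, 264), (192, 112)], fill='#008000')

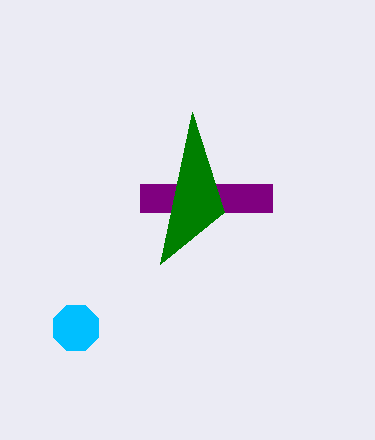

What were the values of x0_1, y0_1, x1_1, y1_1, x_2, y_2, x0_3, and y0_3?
x0_1 = 140
y0_1 = 184
x1_1 = 272
y1_1 = 212
x_2 = 76
y_2 = 328
x0_3 = 224
y0_3 = 212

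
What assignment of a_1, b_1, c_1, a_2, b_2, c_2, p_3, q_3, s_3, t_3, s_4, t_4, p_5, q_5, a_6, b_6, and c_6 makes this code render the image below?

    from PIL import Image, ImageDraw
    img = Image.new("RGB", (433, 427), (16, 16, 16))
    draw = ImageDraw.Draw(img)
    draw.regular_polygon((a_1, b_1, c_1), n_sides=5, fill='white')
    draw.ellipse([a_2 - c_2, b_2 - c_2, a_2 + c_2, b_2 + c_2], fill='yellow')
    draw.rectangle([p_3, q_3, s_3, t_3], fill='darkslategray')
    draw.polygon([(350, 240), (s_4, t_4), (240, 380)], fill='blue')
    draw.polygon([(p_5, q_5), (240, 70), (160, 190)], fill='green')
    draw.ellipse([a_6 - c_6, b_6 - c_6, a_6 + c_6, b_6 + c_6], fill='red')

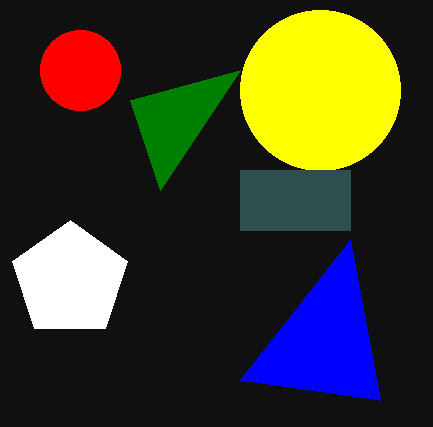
a_1 = 70, b_1 = 280, c_1 = 60, a_2 = 320, b_2 = 90, c_2 = 80, p_3 = 240, q_3 = 170, s_3 = 350, t_3 = 230, s_4 = 380, t_4 = 400, p_5 = 130, q_5 = 100, a_6 = 80, b_6 = 70, c_6 = 40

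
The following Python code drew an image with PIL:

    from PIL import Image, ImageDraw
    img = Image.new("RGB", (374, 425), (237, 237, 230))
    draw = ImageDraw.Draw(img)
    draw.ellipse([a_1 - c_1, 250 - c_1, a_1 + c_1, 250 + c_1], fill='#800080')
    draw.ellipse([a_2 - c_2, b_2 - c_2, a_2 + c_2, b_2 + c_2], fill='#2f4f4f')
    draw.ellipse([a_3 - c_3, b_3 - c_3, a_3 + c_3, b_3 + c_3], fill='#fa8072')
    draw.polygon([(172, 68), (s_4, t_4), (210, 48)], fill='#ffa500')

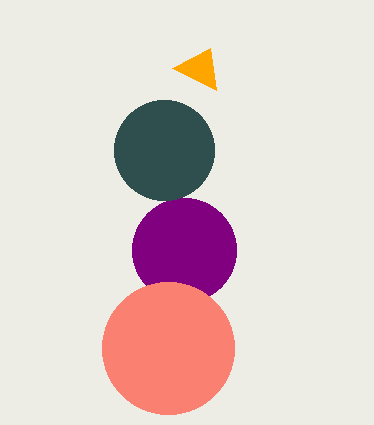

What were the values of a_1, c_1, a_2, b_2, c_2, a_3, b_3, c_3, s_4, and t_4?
a_1 = 184
c_1 = 52
a_2 = 164
b_2 = 150
c_2 = 50
a_3 = 168
b_3 = 348
c_3 = 66
s_4 = 216
t_4 = 90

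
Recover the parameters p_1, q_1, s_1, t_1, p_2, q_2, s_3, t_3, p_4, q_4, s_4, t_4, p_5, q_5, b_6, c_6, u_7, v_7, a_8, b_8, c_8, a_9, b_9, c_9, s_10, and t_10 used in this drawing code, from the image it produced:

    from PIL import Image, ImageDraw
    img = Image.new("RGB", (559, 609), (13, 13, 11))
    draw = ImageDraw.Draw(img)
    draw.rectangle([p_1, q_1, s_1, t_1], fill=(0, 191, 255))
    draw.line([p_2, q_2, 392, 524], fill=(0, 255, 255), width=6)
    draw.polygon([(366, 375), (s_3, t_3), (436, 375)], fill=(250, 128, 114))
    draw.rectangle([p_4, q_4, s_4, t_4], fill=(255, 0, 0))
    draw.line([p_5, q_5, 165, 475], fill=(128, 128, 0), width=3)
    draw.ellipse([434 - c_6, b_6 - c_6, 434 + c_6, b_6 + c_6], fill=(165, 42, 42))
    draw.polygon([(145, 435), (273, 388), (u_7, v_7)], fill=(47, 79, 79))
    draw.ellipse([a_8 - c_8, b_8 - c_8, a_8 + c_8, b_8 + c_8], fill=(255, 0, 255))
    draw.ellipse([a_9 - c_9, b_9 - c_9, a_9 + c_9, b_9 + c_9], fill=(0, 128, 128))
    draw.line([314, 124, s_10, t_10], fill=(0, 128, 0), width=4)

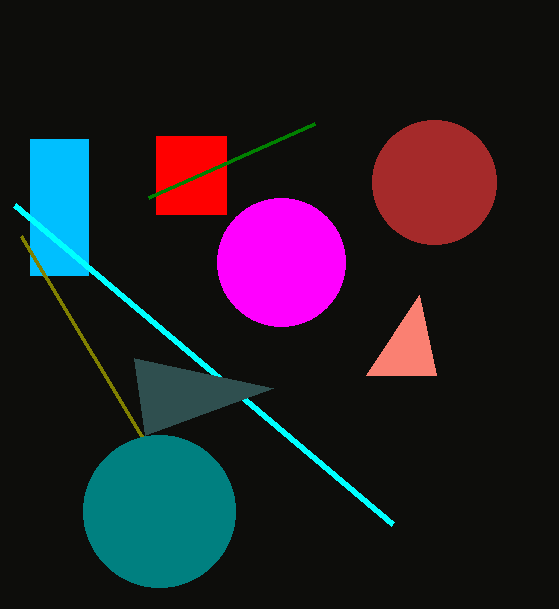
p_1 = 30, q_1 = 139, s_1 = 88, t_1 = 275, p_2 = 14, q_2 = 205, s_3 = 419, t_3 = 295, p_4 = 156, q_4 = 136, s_4 = 226, t_4 = 214, p_5 = 21, q_5 = 236, b_6 = 182, c_6 = 62, u_7 = 134, v_7 = 358, a_8 = 281, b_8 = 262, c_8 = 64, a_9 = 159, b_9 = 511, c_9 = 76, s_10 = 148, t_10 = 198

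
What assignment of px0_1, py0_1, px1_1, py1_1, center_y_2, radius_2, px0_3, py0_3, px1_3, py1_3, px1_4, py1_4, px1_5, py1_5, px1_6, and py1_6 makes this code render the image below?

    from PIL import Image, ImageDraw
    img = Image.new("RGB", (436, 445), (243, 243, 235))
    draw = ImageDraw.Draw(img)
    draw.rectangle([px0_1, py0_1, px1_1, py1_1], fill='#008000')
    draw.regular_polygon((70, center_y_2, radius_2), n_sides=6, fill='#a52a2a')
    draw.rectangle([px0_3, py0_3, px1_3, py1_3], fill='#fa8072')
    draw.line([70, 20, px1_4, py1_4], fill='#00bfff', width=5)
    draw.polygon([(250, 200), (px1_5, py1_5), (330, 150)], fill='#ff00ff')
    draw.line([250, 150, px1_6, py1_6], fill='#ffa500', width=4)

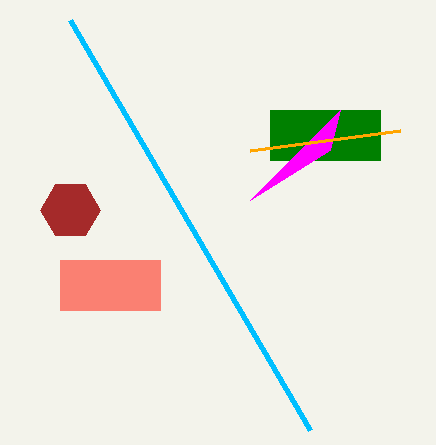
px0_1 = 270
py0_1 = 110
px1_1 = 380
py1_1 = 160
center_y_2 = 210
radius_2 = 30
px0_3 = 60
py0_3 = 260
px1_3 = 160
py1_3 = 310
px1_4 = 310
py1_4 = 430
px1_5 = 340
py1_5 = 110
px1_6 = 400
py1_6 = 130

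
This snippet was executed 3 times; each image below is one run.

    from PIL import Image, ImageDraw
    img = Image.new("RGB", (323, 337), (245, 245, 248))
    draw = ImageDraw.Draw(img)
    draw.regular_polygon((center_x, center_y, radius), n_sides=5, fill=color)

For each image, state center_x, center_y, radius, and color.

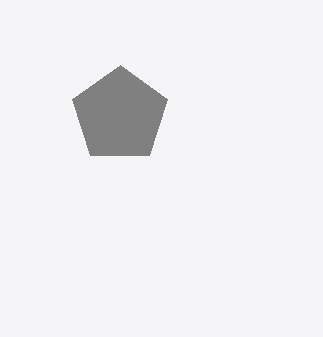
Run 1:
center_x = 120; center_y = 115; radius = 50; color = 'gray'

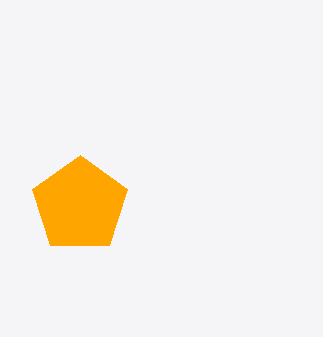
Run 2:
center_x = 80
center_y = 205
radius = 50
color = 'orange'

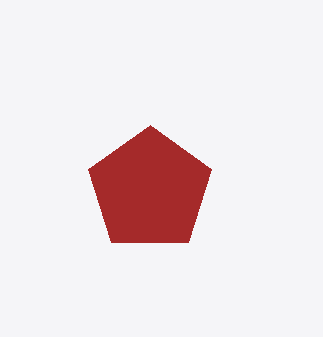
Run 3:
center_x = 150, center_y = 190, radius = 65, color = 'brown'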